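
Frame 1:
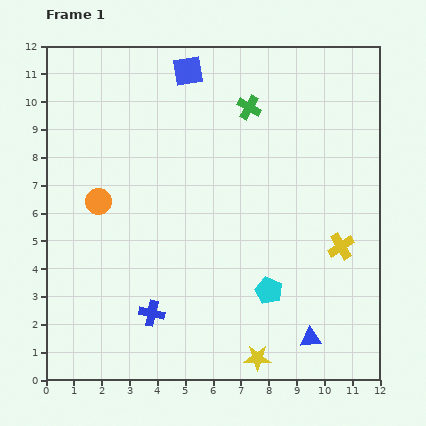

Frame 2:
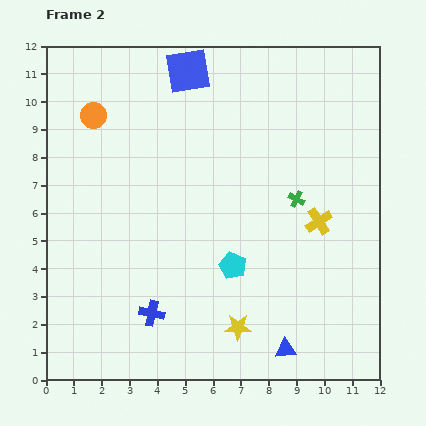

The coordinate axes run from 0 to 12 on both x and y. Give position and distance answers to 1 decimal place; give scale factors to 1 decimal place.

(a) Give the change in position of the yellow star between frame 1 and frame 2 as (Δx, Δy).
(-0.7, 1.1)

The yellow star was at (7.6, 0.8) in frame 1 and (6.9, 1.9) in frame 2.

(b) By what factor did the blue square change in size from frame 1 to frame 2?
1.5×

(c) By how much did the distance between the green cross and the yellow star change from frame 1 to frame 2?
-3.9

Distance in frame 1: 9.0. Distance in frame 2: 5.1.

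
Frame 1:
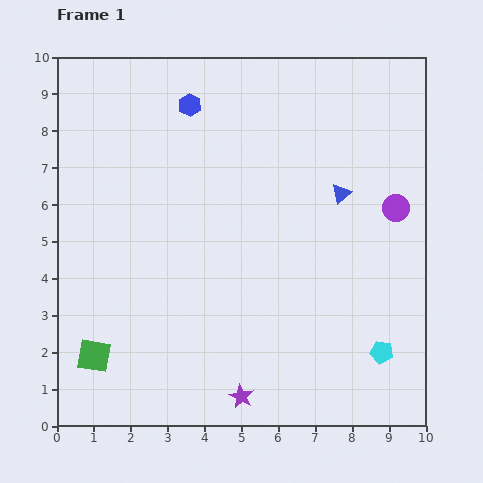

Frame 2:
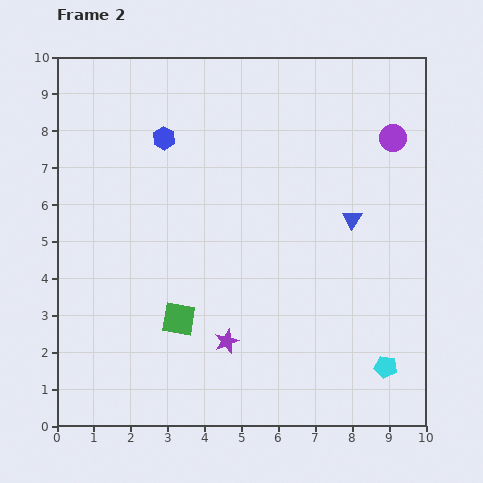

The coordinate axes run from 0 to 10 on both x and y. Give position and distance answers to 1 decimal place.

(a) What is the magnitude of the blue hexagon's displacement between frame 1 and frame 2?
1.1

The blue hexagon moved from (3.6, 8.7) to (2.9, 7.8), a distance of √(0.7² + 0.9²) ≈ 1.1.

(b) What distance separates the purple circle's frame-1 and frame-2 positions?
1.9

The purple circle moved from (9.2, 5.9) to (9.1, 7.8), a distance of √(0.1² + 1.9²) ≈ 1.9.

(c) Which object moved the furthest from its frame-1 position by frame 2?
the green square

(moved 2.5; next 1.9)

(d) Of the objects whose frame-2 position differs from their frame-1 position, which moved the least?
the cyan pentagon

(moved 0.4)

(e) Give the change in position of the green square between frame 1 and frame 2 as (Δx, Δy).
(2.3, 1.0)

The green square was at (1.0, 1.9) in frame 1 and (3.3, 2.9) in frame 2.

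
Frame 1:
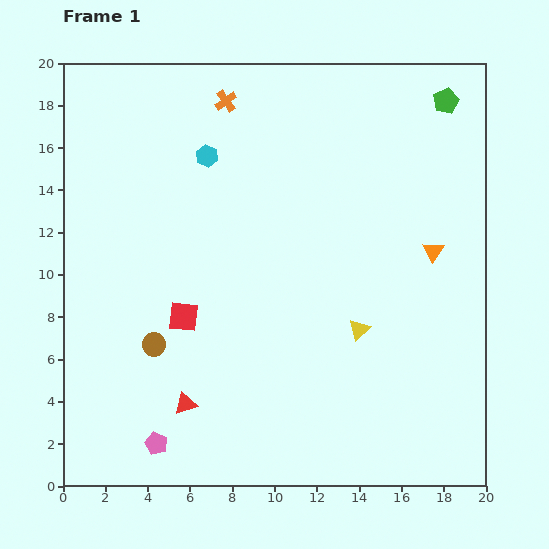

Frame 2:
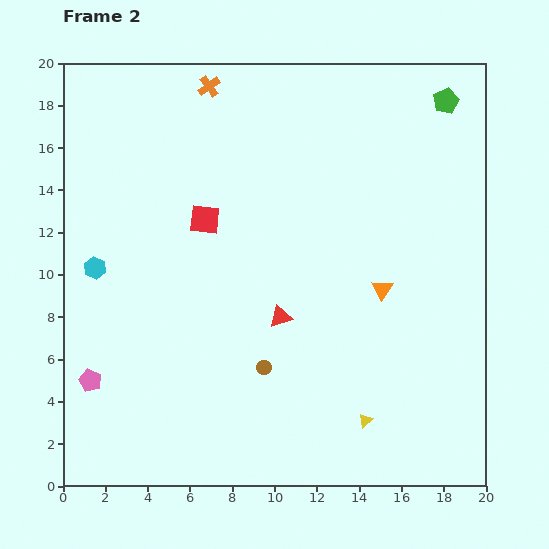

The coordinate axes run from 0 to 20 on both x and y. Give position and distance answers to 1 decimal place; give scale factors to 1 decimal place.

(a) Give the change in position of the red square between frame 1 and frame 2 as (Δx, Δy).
(1.0, 4.6)

The red square was at (5.7, 8.0) in frame 1 and (6.7, 12.6) in frame 2.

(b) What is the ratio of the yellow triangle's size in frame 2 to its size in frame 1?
0.7×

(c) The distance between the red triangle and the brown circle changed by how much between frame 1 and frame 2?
-0.7

Distance in frame 1: 3.2. Distance in frame 2: 2.5.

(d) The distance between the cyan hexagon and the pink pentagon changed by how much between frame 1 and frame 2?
-8.5

Distance in frame 1: 13.8. Distance in frame 2: 5.3.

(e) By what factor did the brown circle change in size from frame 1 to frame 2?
0.6×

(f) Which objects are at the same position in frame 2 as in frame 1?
the green pentagon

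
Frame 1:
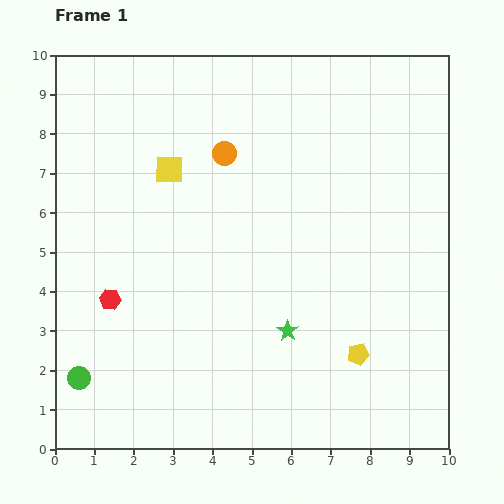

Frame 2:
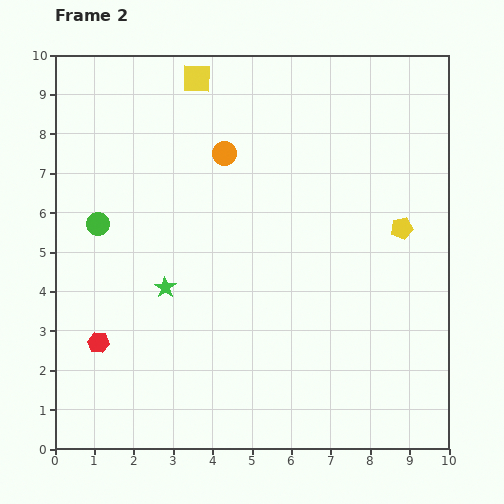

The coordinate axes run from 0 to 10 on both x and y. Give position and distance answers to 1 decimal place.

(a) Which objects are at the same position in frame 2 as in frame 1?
the orange circle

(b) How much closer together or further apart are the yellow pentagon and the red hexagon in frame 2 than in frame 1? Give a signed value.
+1.7

Distance in frame 1: 6.5. Distance in frame 2: 8.2.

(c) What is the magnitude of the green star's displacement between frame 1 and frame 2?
3.3

The green star moved from (5.9, 3.0) to (2.8, 4.1), a distance of √(3.1² + 1.1²) ≈ 3.3.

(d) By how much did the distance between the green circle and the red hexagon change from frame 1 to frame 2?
+0.8

Distance in frame 1: 2.2. Distance in frame 2: 3.0.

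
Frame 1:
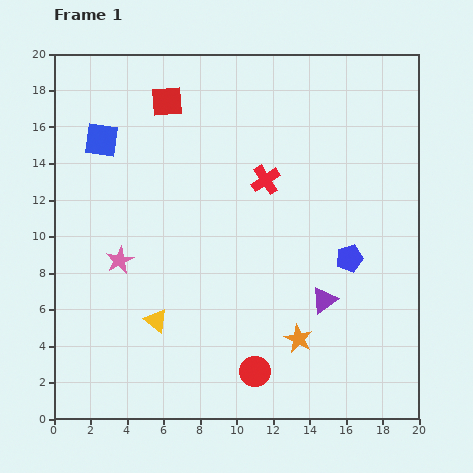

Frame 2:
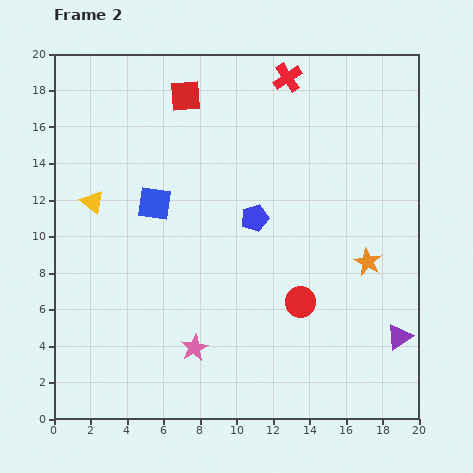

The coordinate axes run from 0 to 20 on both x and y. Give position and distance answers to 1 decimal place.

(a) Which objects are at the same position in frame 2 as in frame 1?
none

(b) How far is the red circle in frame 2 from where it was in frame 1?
4.5

The red circle moved from (11.0, 2.6) to (13.5, 6.4), a distance of √(2.5² + 3.8²) ≈ 4.5.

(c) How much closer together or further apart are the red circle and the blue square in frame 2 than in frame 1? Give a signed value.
-5.5

Distance in frame 1: 15.2. Distance in frame 2: 9.7.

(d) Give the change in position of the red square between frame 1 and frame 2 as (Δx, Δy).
(1.0, 0.3)

The red square was at (6.2, 17.4) in frame 1 and (7.2, 17.7) in frame 2.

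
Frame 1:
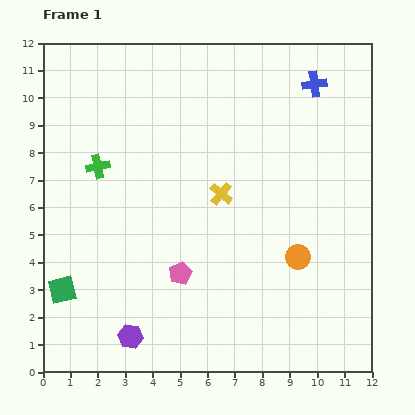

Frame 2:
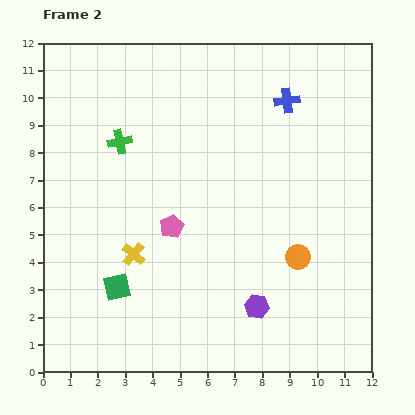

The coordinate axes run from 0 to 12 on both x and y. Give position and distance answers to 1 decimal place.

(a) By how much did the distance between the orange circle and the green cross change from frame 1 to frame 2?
-0.3

Distance in frame 1: 8.0. Distance in frame 2: 7.7.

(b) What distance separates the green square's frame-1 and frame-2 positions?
2.0

The green square moved from (0.7, 3.0) to (2.7, 3.1), a distance of √(2.0² + 0.1²) ≈ 2.0.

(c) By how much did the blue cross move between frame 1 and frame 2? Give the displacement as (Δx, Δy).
(-1.0, -0.6)

The blue cross was at (9.9, 10.5) in frame 1 and (8.9, 9.9) in frame 2.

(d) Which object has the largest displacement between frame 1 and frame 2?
the purple hexagon

(moved 4.7; next 3.9)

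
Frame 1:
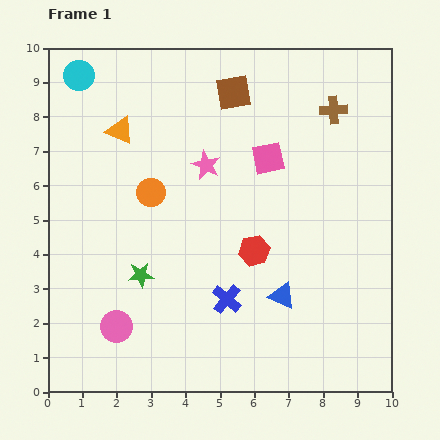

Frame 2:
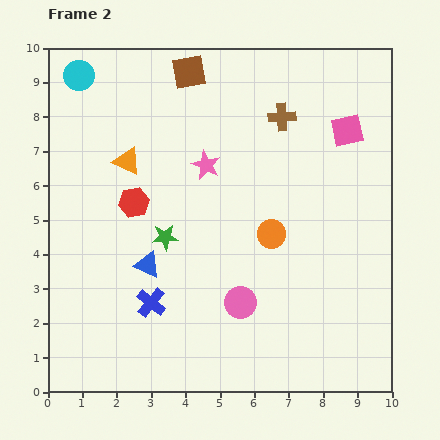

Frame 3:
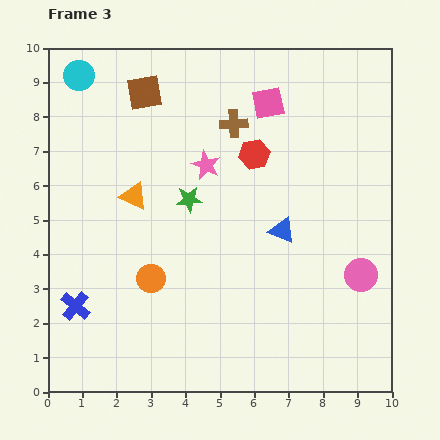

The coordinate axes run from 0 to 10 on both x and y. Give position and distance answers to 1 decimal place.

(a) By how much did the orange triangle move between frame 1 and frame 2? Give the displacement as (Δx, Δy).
(0.2, -0.9)

The orange triangle was at (2.1, 7.6) in frame 1 and (2.3, 6.7) in frame 2.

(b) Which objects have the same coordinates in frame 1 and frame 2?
the pink star, the cyan circle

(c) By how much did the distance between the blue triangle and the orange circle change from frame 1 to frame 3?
-0.8

Distance in frame 1: 4.8. Distance in frame 3: 4.0.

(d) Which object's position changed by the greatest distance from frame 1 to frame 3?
the pink circle

(moved 7.3; next 4.4)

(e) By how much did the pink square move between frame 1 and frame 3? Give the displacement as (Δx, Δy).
(0.0, 1.6)

The pink square was at (6.4, 6.8) in frame 1 and (6.4, 8.4) in frame 3.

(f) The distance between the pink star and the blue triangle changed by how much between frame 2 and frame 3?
-0.5

Distance in frame 2: 3.4. Distance in frame 3: 2.9.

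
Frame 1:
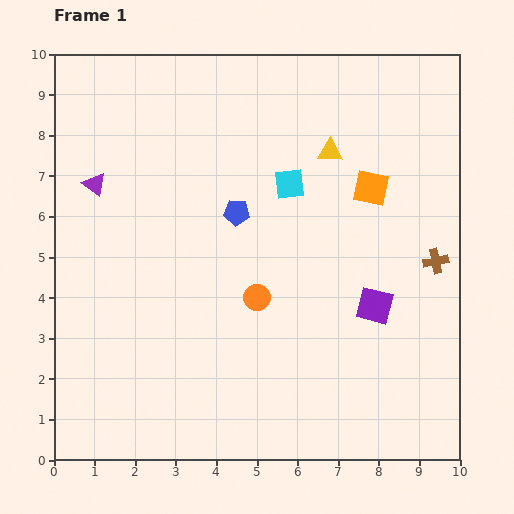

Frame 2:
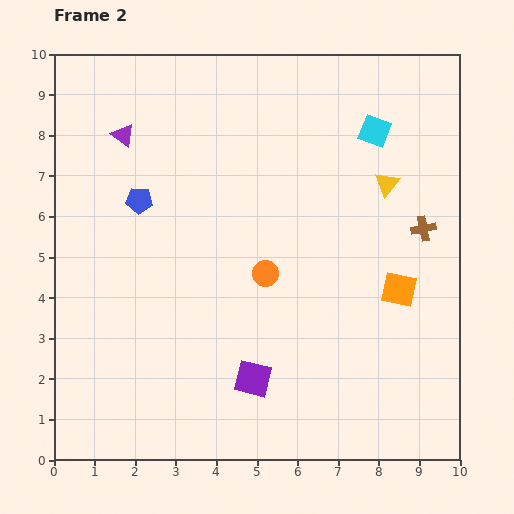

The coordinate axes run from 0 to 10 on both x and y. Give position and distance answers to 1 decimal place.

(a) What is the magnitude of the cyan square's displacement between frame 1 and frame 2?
2.5

The cyan square moved from (5.8, 6.8) to (7.9, 8.1), a distance of √(2.1² + 1.3²) ≈ 2.5.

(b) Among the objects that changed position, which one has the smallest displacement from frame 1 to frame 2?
the orange circle

(moved 0.6)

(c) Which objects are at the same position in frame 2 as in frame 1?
none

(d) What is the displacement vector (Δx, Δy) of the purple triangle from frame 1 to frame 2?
(0.7, 1.2)

The purple triangle was at (1.0, 6.8) in frame 1 and (1.7, 8.0) in frame 2.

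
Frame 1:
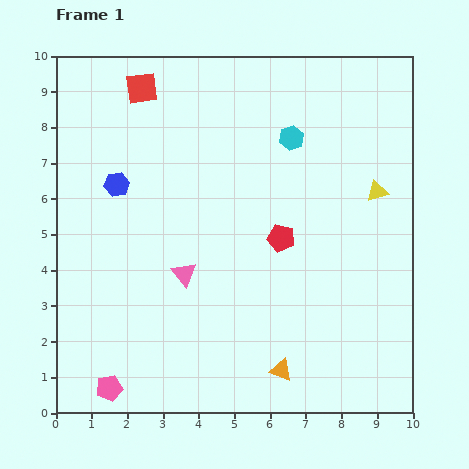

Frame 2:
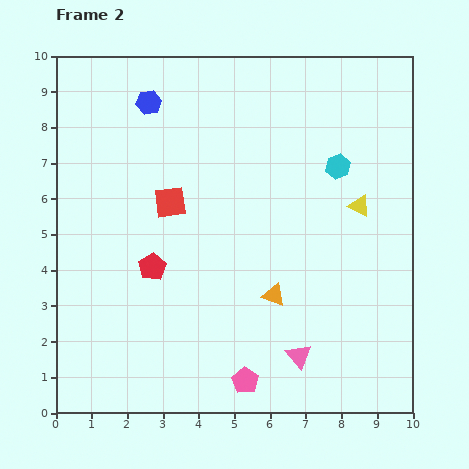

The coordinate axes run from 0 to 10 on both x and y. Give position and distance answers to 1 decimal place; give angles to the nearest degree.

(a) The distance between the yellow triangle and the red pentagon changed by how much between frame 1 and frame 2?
+3.0

Distance in frame 1: 3.0. Distance in frame 2: 6.0.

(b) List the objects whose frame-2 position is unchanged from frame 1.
none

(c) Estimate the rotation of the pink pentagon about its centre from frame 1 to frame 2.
25° counter-clockwise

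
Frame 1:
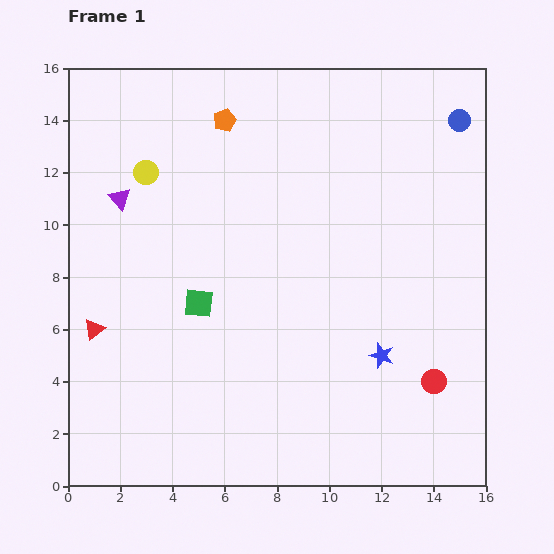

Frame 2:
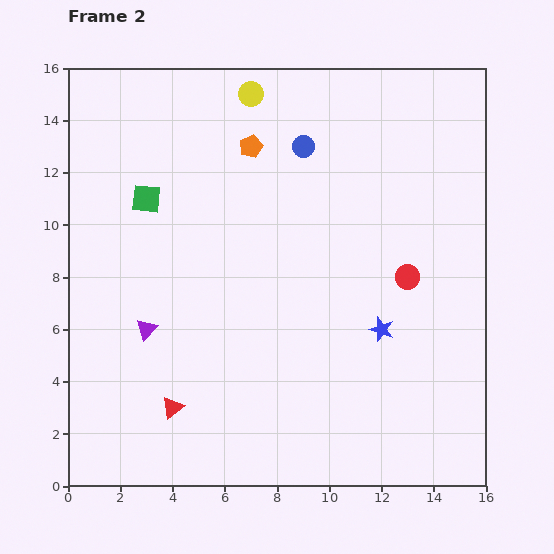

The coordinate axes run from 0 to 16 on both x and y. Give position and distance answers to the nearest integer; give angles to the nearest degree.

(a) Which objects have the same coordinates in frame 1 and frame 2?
none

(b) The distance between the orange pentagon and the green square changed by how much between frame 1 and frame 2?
-3

Distance in frame 1: 7. Distance in frame 2: 4.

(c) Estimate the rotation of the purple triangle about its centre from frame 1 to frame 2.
26° clockwise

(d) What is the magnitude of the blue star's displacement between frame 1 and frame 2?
1

The blue star moved from (12, 5) to (12, 6), a distance of √(0² + 1²) ≈ 1.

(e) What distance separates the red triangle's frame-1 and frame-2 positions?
4

The red triangle moved from (1, 6) to (4, 3), a distance of √(3² + 3²) ≈ 4.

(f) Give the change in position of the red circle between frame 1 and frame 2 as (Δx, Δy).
(-1, 4)

The red circle was at (14, 4) in frame 1 and (13, 8) in frame 2.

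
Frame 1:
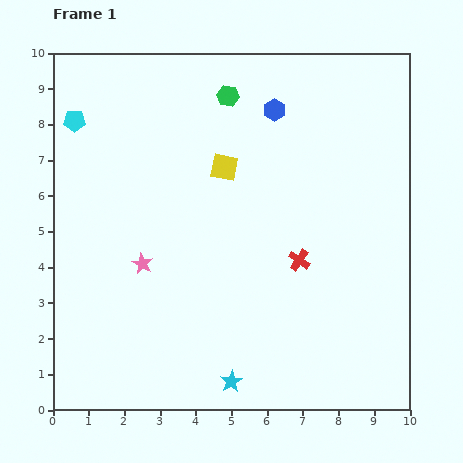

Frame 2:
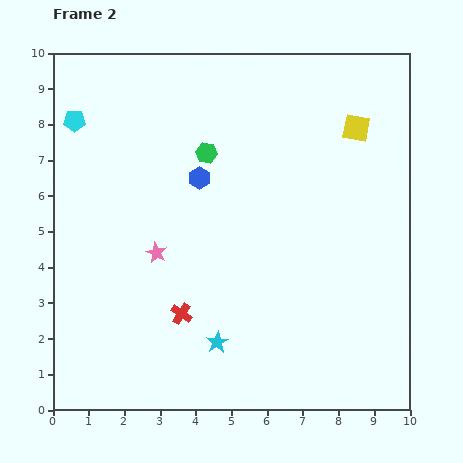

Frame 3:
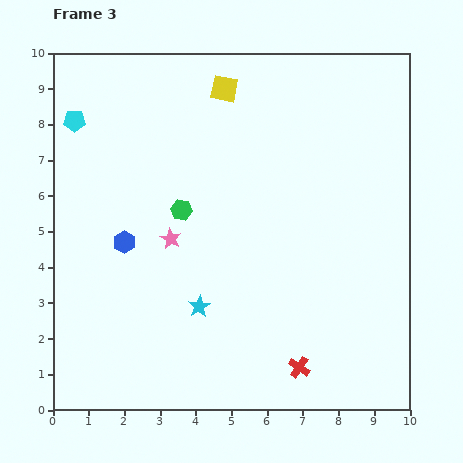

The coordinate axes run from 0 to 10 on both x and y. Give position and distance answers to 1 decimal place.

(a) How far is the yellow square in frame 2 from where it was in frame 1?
3.9

The yellow square moved from (4.8, 6.8) to (8.5, 7.9), a distance of √(3.7² + 1.1²) ≈ 3.9.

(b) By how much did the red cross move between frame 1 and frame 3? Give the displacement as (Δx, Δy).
(0.0, -3.0)

The red cross was at (6.9, 4.2) in frame 1 and (6.9, 1.2) in frame 3.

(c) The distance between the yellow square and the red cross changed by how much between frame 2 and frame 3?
+1.0

Distance in frame 2: 7.1. Distance in frame 3: 8.1.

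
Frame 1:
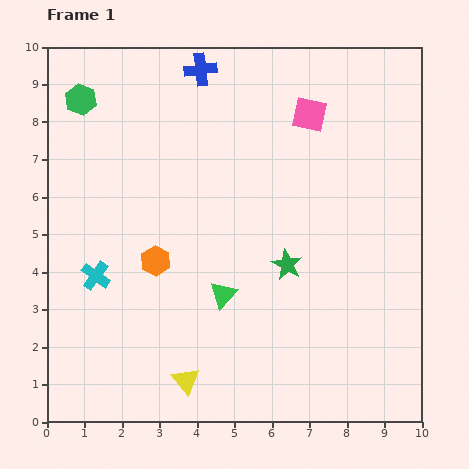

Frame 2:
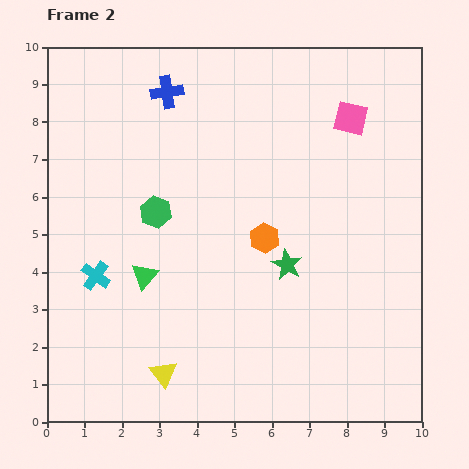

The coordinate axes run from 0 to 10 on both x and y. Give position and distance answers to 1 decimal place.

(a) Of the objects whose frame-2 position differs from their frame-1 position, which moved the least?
the yellow triangle

(moved 0.6)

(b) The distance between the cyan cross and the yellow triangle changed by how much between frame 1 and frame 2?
-0.5

Distance in frame 1: 3.7. Distance in frame 2: 3.2.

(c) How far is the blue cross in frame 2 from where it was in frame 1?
1.1

The blue cross moved from (4.1, 9.4) to (3.2, 8.8), a distance of √(0.9² + 0.6²) ≈ 1.1.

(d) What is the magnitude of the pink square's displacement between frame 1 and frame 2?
1.1

The pink square moved from (7.0, 8.2) to (8.1, 8.1), a distance of √(1.1² + 0.1²) ≈ 1.1.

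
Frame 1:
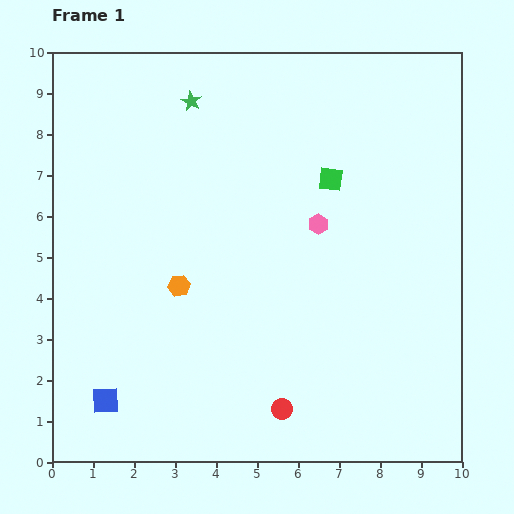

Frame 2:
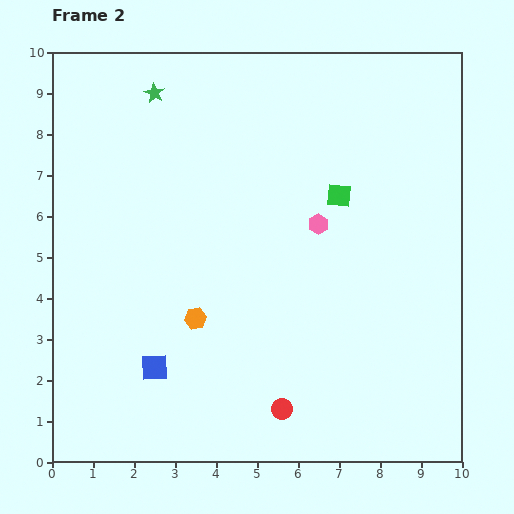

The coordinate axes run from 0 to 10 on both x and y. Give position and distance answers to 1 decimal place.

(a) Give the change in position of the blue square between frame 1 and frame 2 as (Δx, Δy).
(1.2, 0.8)

The blue square was at (1.3, 1.5) in frame 1 and (2.5, 2.3) in frame 2.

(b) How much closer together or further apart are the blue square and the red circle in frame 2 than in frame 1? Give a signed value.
-1.0

Distance in frame 1: 4.3. Distance in frame 2: 3.3.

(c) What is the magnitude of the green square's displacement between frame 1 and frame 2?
0.4

The green square moved from (6.8, 6.9) to (7.0, 6.5), a distance of √(0.2² + 0.4²) ≈ 0.4.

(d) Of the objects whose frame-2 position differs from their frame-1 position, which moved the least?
the green square

(moved 0.4)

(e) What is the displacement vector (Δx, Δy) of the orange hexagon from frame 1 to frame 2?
(0.4, -0.8)

The orange hexagon was at (3.1, 4.3) in frame 1 and (3.5, 3.5) in frame 2.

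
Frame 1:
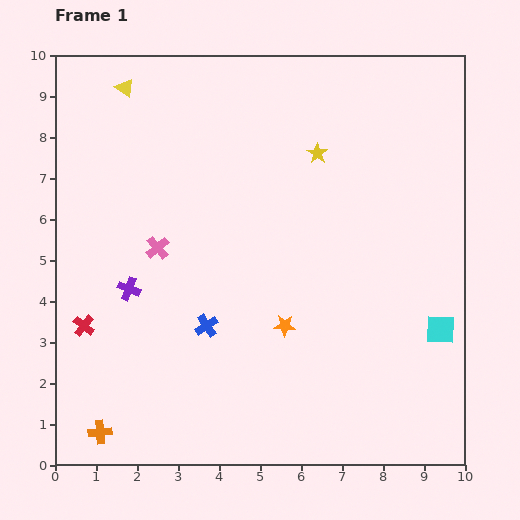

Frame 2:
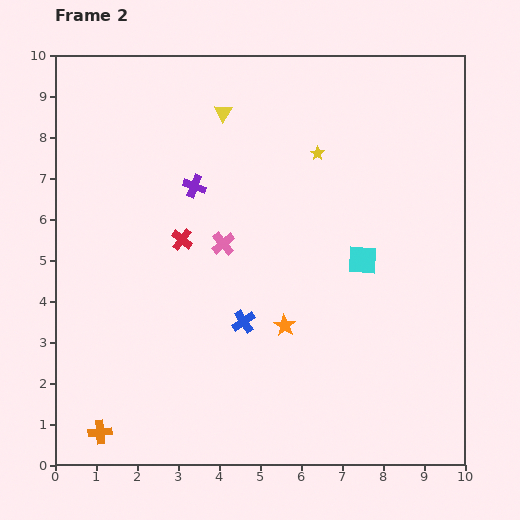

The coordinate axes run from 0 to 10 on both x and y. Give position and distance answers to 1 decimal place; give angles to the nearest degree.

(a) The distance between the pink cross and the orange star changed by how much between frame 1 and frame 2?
-1.1

Distance in frame 1: 3.6. Distance in frame 2: 2.5.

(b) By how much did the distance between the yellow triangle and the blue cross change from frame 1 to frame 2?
-1.0

Distance in frame 1: 6.1. Distance in frame 2: 5.1.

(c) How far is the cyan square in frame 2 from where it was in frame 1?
2.5

The cyan square moved from (9.4, 3.3) to (7.5, 5.0), a distance of √(1.9² + 1.7²) ≈ 2.5.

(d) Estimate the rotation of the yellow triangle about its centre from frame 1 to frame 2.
27° clockwise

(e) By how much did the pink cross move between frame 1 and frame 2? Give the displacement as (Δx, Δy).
(1.6, 0.1)

The pink cross was at (2.5, 5.3) in frame 1 and (4.1, 5.4) in frame 2.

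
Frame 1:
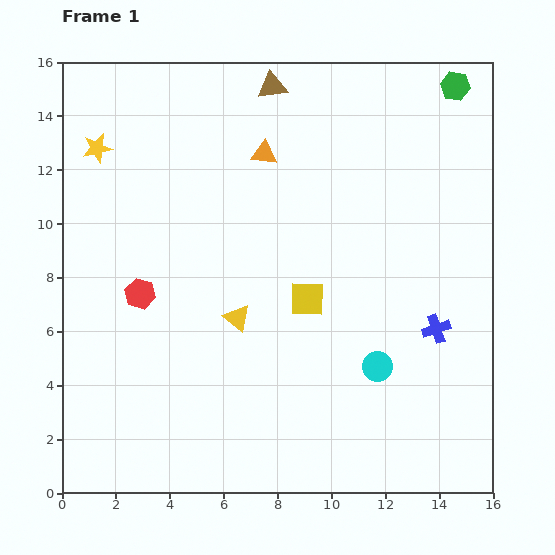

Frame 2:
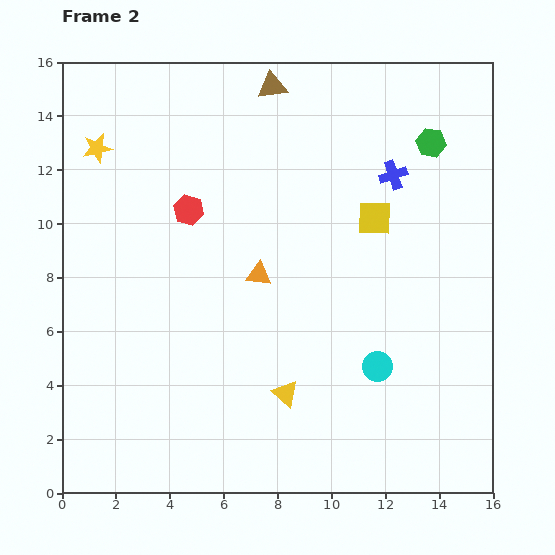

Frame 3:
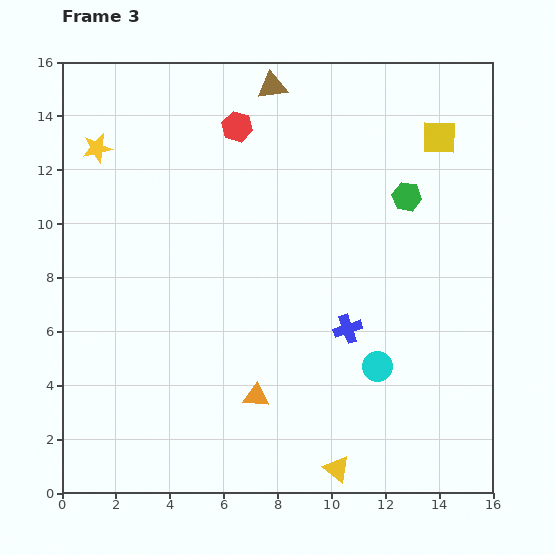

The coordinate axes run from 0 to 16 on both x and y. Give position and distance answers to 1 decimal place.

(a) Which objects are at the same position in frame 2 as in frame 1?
the brown triangle, the cyan circle, the yellow star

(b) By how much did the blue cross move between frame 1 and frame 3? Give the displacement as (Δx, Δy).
(-3.3, 0.0)

The blue cross was at (13.9, 6.1) in frame 1 and (10.6, 6.1) in frame 3.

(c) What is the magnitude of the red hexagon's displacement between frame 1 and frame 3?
7.2

The red hexagon moved from (2.9, 7.4) to (6.5, 13.6), a distance of √(3.6² + 6.2²) ≈ 7.2.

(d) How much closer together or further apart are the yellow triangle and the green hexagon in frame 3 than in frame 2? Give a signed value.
-0.4

Distance in frame 2: 10.8. Distance in frame 3: 10.4.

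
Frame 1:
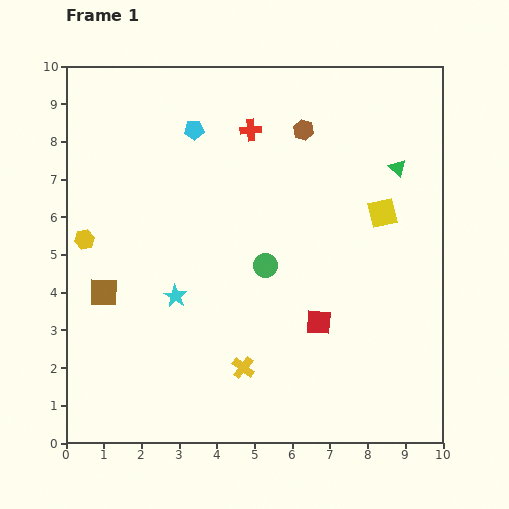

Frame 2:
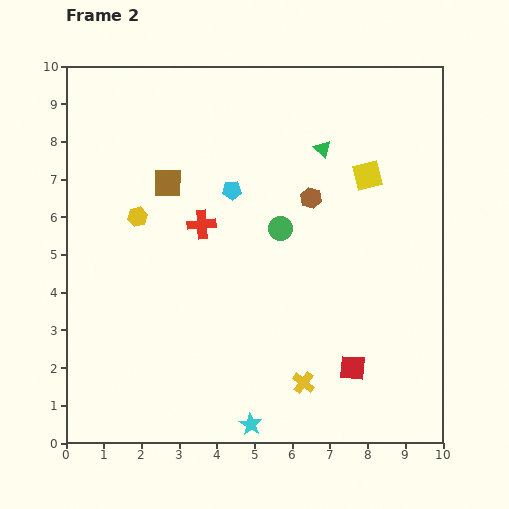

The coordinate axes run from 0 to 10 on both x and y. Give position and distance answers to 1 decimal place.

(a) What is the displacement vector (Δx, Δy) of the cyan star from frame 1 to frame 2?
(2.0, -3.4)

The cyan star was at (2.9, 3.9) in frame 1 and (4.9, 0.5) in frame 2.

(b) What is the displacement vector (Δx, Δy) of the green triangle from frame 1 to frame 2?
(-2.0, 0.5)

The green triangle was at (8.8, 7.3) in frame 1 and (6.8, 7.8) in frame 2.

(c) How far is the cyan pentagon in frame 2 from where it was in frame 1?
1.9

The cyan pentagon moved from (3.4, 8.3) to (4.4, 6.7), a distance of √(1.0² + 1.6²) ≈ 1.9.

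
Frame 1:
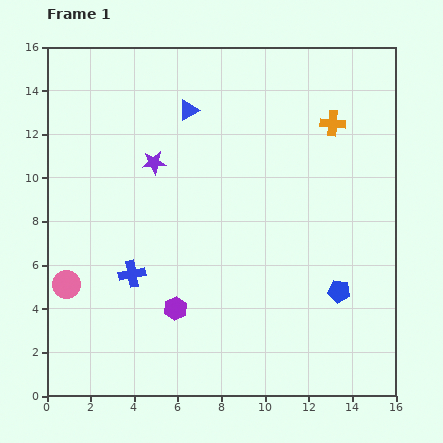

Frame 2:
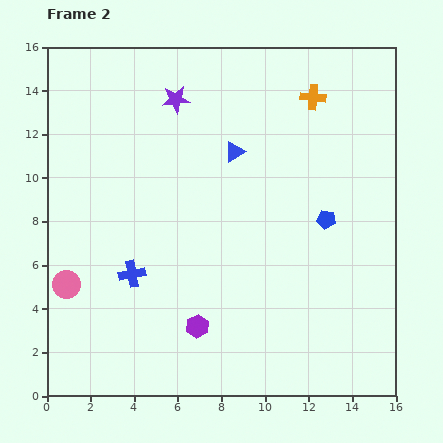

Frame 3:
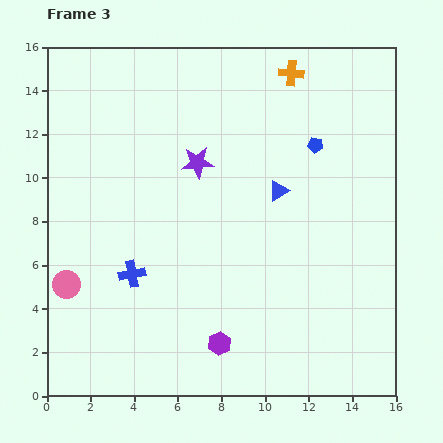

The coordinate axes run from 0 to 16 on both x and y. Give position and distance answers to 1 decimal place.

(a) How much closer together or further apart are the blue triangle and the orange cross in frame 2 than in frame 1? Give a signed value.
-2.2

Distance in frame 1: 6.6. Distance in frame 2: 4.4.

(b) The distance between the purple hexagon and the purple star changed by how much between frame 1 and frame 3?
+1.6

Distance in frame 1: 6.8. Distance in frame 3: 8.4.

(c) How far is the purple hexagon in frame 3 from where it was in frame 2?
1.3

The purple hexagon moved from (6.9, 3.2) to (7.9, 2.4), a distance of √(1.0² + 0.8²) ≈ 1.3.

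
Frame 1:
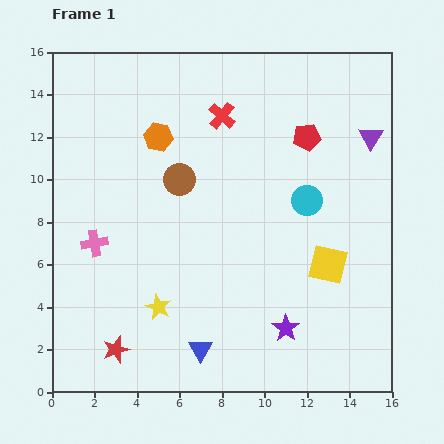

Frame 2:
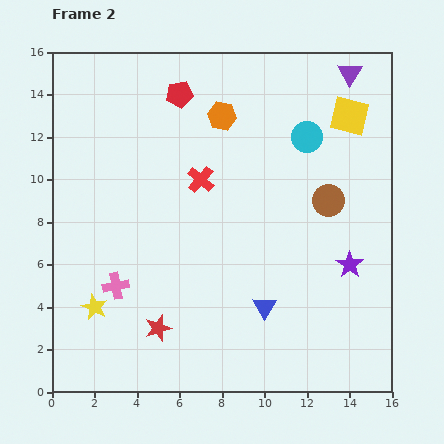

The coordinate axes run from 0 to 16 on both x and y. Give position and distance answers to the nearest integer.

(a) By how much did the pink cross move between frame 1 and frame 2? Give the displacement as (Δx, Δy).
(1, -2)

The pink cross was at (2, 7) in frame 1 and (3, 5) in frame 2.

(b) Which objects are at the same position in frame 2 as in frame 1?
none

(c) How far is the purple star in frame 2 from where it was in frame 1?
4

The purple star moved from (11, 3) to (14, 6), a distance of √(3² + 3²) ≈ 4.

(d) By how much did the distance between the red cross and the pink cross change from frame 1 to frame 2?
-2

Distance in frame 1: 8. Distance in frame 2: 6.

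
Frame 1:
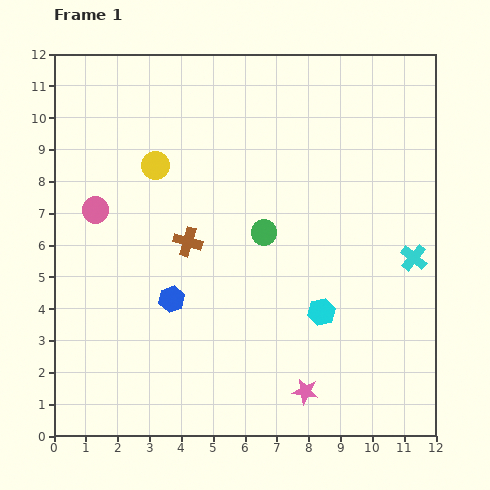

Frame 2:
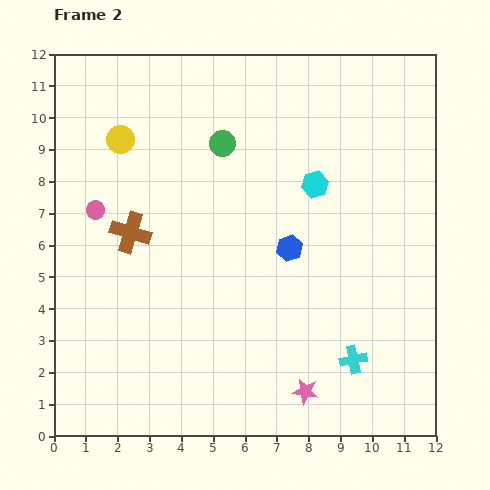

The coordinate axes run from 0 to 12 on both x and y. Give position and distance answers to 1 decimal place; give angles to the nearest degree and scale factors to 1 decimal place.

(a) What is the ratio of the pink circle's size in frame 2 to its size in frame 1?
0.7×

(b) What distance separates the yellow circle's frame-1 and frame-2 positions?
1.4

The yellow circle moved from (3.2, 8.5) to (2.1, 9.3), a distance of √(1.1² + 0.8²) ≈ 1.4.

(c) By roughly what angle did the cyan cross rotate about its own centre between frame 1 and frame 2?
40° clockwise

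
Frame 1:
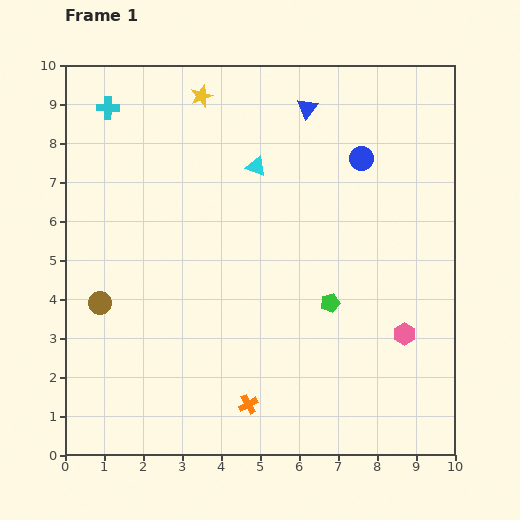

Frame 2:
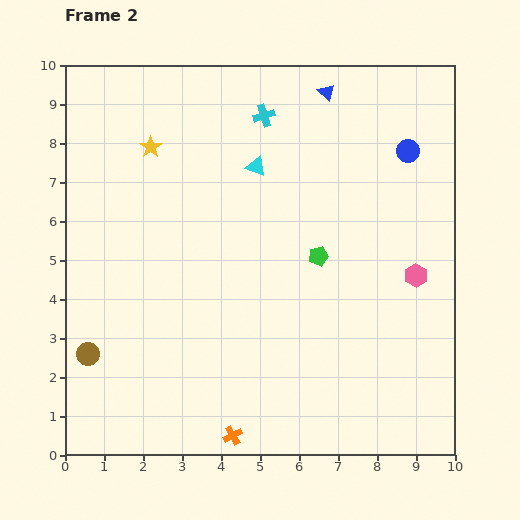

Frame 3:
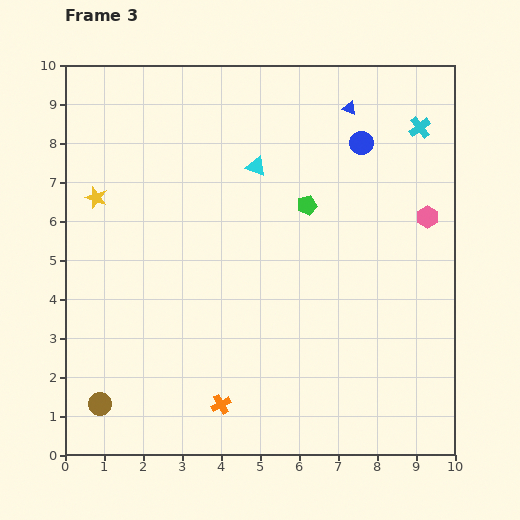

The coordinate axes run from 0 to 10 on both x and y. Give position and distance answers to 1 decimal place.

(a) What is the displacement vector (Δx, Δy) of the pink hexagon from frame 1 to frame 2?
(0.3, 1.5)

The pink hexagon was at (8.7, 3.1) in frame 1 and (9.0, 4.6) in frame 2.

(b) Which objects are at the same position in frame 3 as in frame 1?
the cyan triangle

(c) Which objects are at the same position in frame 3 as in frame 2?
the cyan triangle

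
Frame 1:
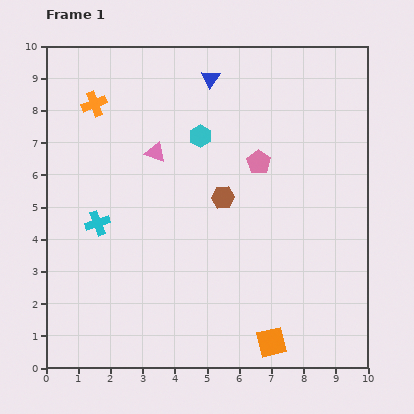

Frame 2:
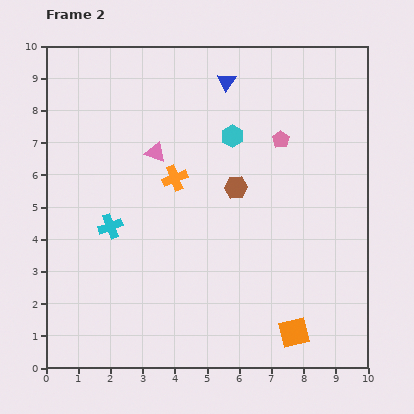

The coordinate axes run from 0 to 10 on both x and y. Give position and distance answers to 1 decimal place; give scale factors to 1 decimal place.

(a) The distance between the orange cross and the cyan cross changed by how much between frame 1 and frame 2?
-1.2

Distance in frame 1: 3.7. Distance in frame 2: 2.5.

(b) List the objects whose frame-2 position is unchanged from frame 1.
the pink triangle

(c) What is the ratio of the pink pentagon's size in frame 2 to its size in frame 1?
0.7×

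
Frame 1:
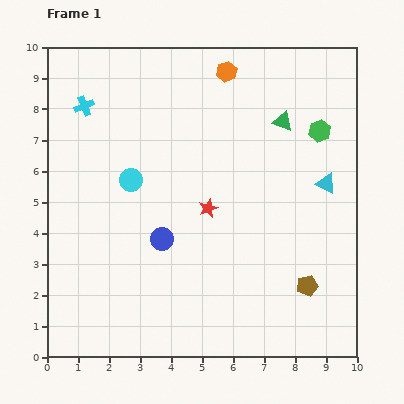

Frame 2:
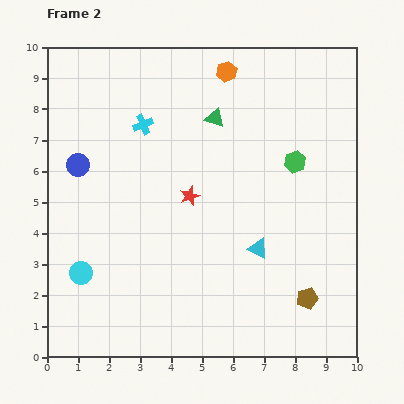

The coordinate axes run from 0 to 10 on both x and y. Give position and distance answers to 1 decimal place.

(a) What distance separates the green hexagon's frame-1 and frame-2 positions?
1.3

The green hexagon moved from (8.8, 7.3) to (8.0, 6.3), a distance of √(0.8² + 1.0²) ≈ 1.3.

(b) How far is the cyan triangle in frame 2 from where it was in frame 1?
3.0

The cyan triangle moved from (9.0, 5.6) to (6.8, 3.5), a distance of √(2.2² + 2.1²) ≈ 3.0.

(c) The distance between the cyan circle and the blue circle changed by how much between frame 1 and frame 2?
+1.4

Distance in frame 1: 2.1. Distance in frame 2: 3.5.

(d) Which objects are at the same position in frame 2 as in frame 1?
the orange hexagon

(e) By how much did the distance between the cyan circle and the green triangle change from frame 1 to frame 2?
+1.3

Distance in frame 1: 5.3. Distance in frame 2: 6.6.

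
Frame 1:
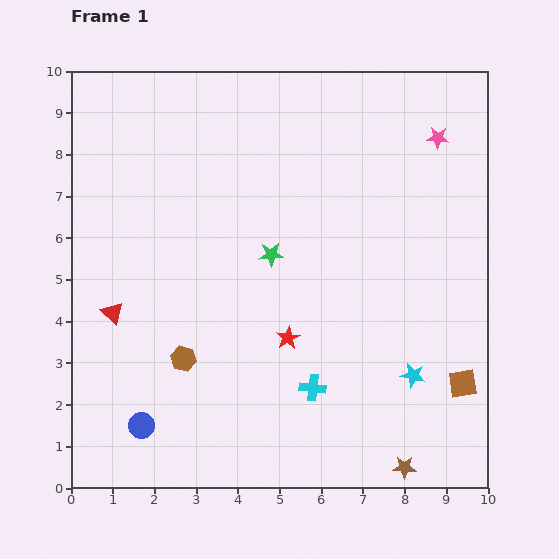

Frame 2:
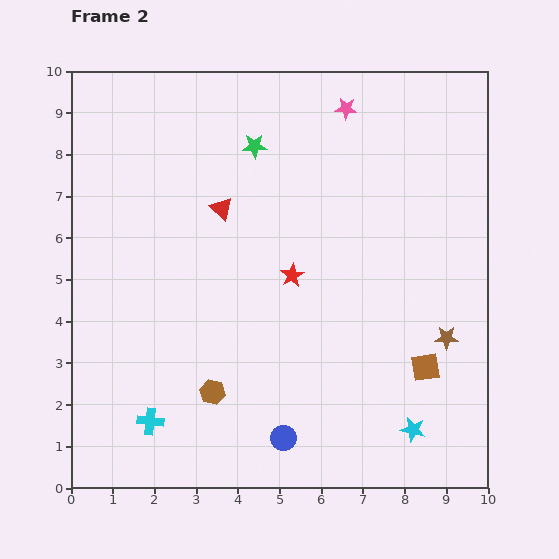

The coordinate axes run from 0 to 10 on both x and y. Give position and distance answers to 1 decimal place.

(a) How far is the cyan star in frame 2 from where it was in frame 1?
1.3

The cyan star moved from (8.2, 2.7) to (8.2, 1.4), a distance of √(0.0² + 1.3²) ≈ 1.3.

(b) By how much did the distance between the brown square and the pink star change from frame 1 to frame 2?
+0.6

Distance in frame 1: 5.9. Distance in frame 2: 6.5.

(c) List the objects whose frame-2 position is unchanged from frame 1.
none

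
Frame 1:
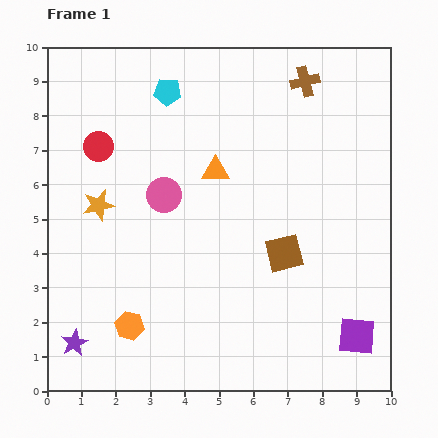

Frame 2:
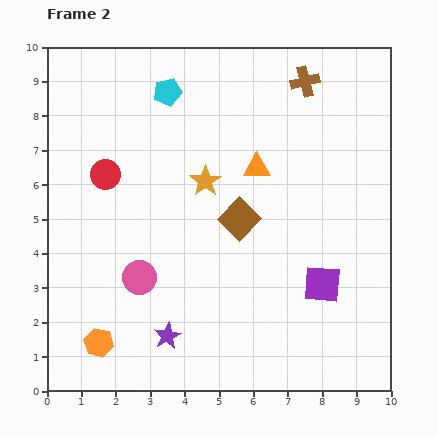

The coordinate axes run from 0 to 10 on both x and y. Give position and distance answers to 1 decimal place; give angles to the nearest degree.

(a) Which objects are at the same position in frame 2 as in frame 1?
the cyan pentagon, the brown cross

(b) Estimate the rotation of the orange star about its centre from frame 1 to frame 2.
23° counter-clockwise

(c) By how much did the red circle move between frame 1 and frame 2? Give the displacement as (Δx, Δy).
(0.2, -0.8)

The red circle was at (1.5, 7.1) in frame 1 and (1.7, 6.3) in frame 2.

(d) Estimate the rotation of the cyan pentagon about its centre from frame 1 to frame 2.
18° counter-clockwise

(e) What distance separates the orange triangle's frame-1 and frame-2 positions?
1.2

The orange triangle moved from (4.9, 6.4) to (6.1, 6.5), a distance of √(1.2² + 0.1²) ≈ 1.2.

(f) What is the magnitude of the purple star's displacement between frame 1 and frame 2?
2.7

The purple star moved from (0.8, 1.4) to (3.5, 1.6), a distance of √(2.7² + 0.2²) ≈ 2.7.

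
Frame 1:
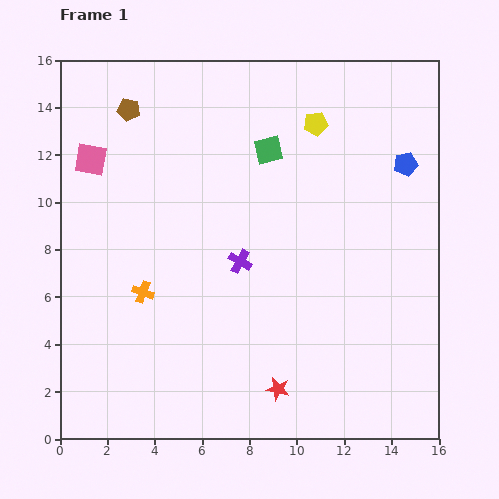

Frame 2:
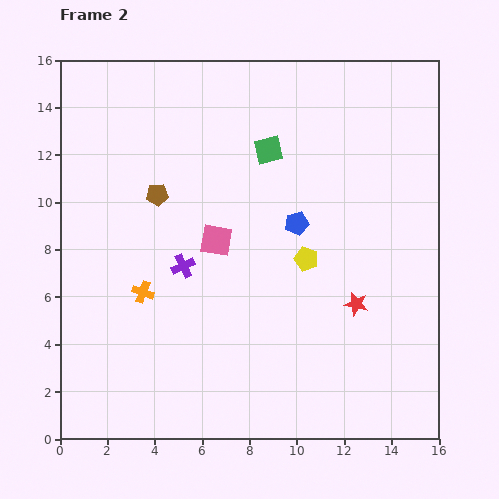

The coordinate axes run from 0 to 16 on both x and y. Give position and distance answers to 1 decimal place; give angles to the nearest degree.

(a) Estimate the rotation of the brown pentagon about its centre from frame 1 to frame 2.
16° counter-clockwise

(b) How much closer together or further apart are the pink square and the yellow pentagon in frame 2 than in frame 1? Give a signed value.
-5.7

Distance in frame 1: 9.6. Distance in frame 2: 3.9.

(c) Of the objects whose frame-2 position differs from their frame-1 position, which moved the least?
the purple cross

(moved 2.4)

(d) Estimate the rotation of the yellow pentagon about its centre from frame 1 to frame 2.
28° clockwise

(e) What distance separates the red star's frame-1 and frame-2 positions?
4.9

The red star moved from (9.2, 2.1) to (12.5, 5.7), a distance of √(3.3² + 3.6²) ≈ 4.9.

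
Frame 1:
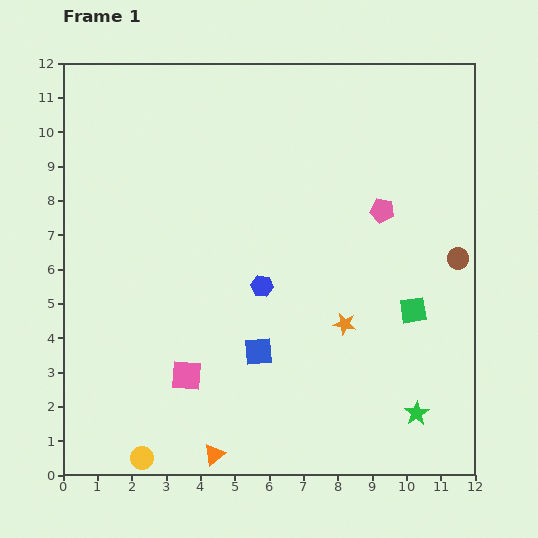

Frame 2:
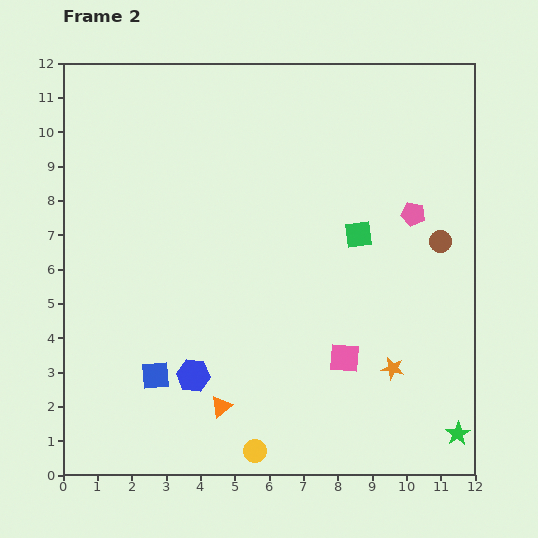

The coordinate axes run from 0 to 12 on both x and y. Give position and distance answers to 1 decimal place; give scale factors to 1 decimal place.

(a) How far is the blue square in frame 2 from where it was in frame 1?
3.1

The blue square moved from (5.7, 3.6) to (2.7, 2.9), a distance of √(3.0² + 0.7²) ≈ 3.1.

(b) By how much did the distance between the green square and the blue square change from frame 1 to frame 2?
+2.5

Distance in frame 1: 4.7. Distance in frame 2: 7.2.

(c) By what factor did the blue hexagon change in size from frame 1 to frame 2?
1.5×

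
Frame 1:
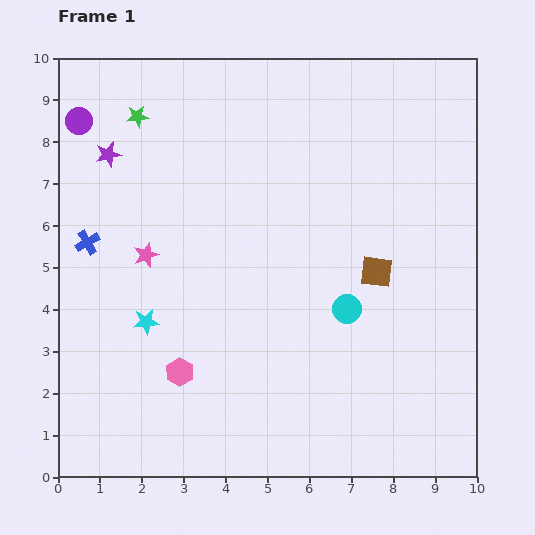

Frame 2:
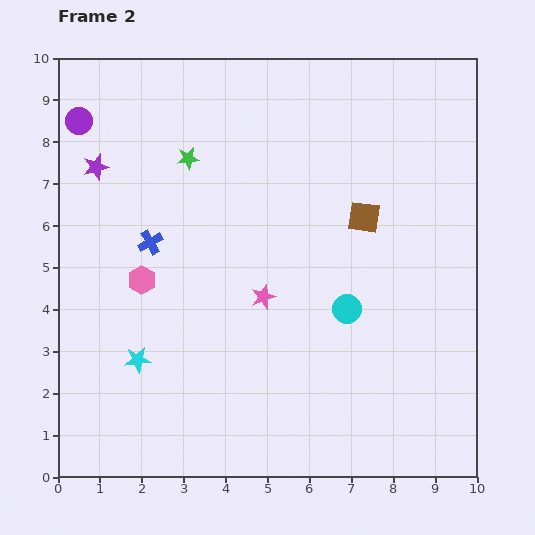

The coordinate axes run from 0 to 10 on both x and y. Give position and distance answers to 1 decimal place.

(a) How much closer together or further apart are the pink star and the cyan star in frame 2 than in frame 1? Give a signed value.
+1.8

Distance in frame 1: 1.6. Distance in frame 2: 3.4.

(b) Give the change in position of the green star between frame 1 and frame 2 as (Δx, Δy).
(1.2, -1.0)

The green star was at (1.9, 8.6) in frame 1 and (3.1, 7.6) in frame 2.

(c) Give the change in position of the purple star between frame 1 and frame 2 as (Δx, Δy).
(-0.3, -0.3)

The purple star was at (1.2, 7.7) in frame 1 and (0.9, 7.4) in frame 2.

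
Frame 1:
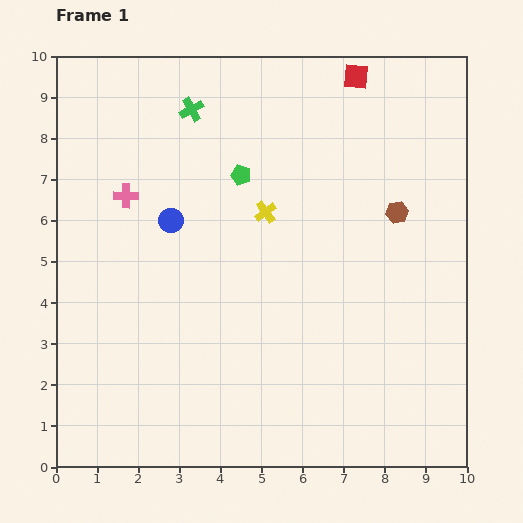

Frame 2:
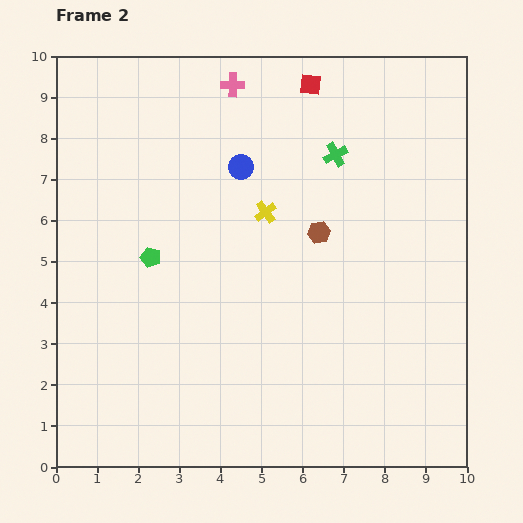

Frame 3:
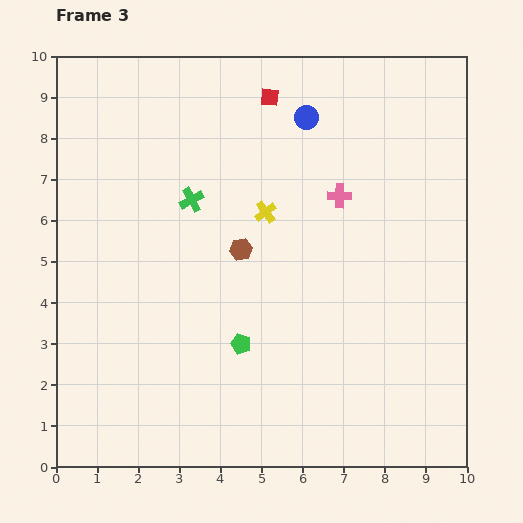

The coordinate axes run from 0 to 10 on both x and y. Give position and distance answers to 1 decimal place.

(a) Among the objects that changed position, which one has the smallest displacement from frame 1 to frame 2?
the red square

(moved 1.1)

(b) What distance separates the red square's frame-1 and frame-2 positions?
1.1

The red square moved from (7.3, 9.5) to (6.2, 9.3), a distance of √(1.1² + 0.2²) ≈ 1.1.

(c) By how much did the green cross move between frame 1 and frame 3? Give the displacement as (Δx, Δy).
(0.0, -2.2)

The green cross was at (3.3, 8.7) in frame 1 and (3.3, 6.5) in frame 3.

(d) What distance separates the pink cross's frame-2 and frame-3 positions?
3.7

The pink cross moved from (4.3, 9.3) to (6.9, 6.6), a distance of √(2.6² + 2.7²) ≈ 3.7.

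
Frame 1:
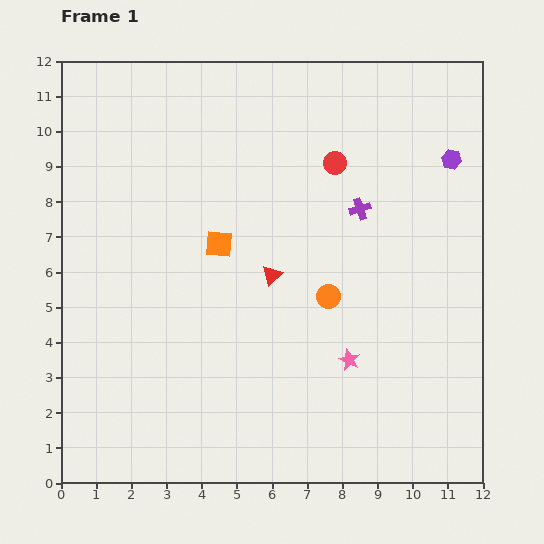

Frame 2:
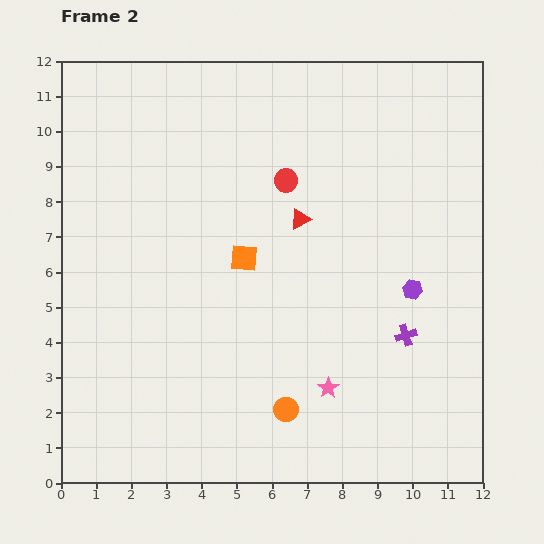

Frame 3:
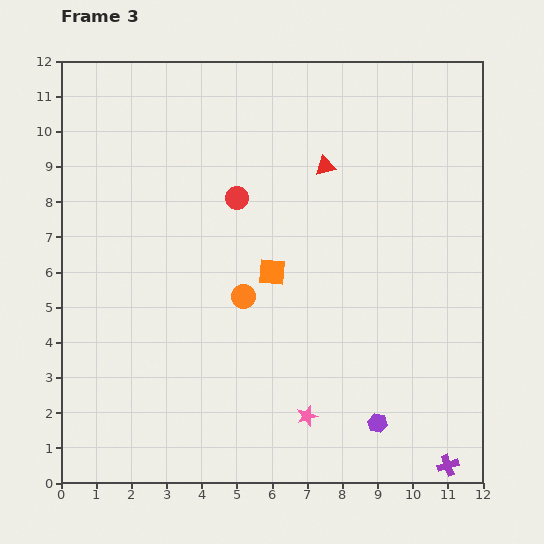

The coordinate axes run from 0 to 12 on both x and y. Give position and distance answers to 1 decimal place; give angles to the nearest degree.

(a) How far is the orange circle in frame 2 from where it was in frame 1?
3.4

The orange circle moved from (7.6, 5.3) to (6.4, 2.1), a distance of √(1.2² + 3.2²) ≈ 3.4.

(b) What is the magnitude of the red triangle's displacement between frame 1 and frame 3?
3.4

The red triangle moved from (6.0, 5.9) to (7.5, 9.0), a distance of √(1.5² + 3.1²) ≈ 3.4.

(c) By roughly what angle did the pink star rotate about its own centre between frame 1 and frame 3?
31° clockwise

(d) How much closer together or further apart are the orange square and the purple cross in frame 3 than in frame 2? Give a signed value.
+2.3

Distance in frame 2: 5.1. Distance in frame 3: 7.4.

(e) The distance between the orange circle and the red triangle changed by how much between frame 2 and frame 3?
-1.0

Distance in frame 2: 5.4. Distance in frame 3: 4.4.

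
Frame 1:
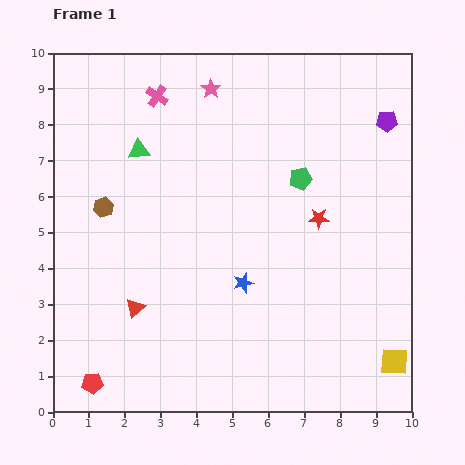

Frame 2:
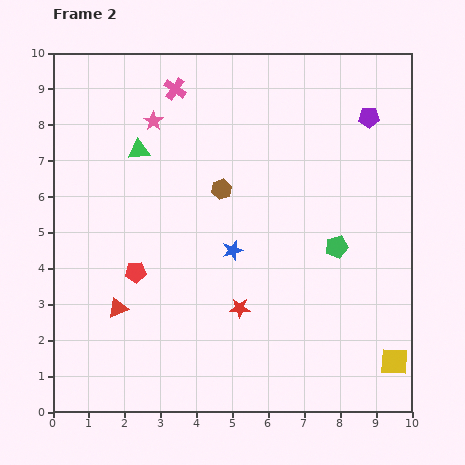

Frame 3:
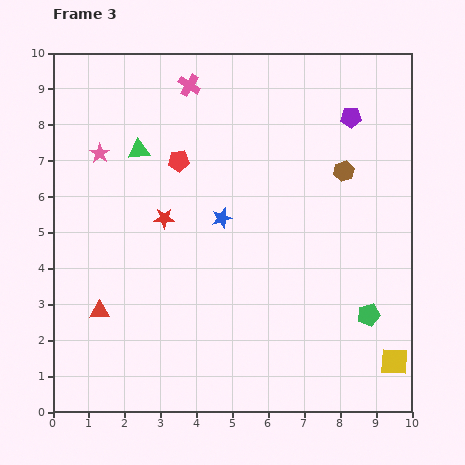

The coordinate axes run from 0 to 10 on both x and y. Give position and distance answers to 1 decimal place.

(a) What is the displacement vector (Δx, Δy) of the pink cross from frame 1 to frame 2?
(0.5, 0.2)

The pink cross was at (2.9, 8.8) in frame 1 and (3.4, 9.0) in frame 2.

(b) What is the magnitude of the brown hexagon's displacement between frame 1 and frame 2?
3.3

The brown hexagon moved from (1.4, 5.7) to (4.7, 6.2), a distance of √(3.3² + 0.5²) ≈ 3.3.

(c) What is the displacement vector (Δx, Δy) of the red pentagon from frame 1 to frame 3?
(2.4, 6.2)

The red pentagon was at (1.1, 0.8) in frame 1 and (3.5, 7.0) in frame 3.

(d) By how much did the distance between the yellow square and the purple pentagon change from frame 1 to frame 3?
+0.2

Distance in frame 1: 6.7. Distance in frame 3: 6.9.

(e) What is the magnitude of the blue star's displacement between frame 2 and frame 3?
0.9

The blue star moved from (5.0, 4.5) to (4.7, 5.4), a distance of √(0.3² + 0.9²) ≈ 0.9.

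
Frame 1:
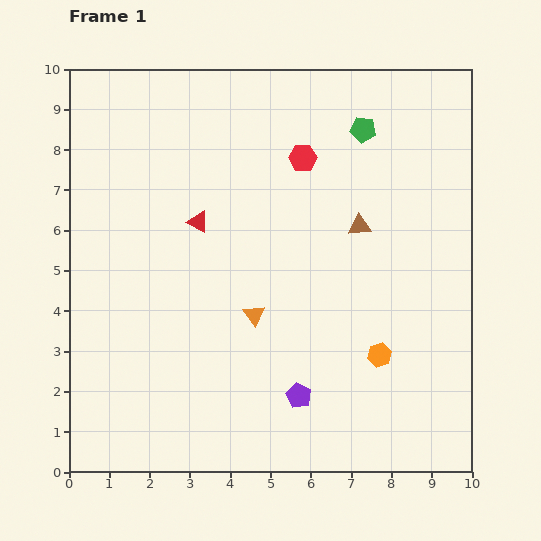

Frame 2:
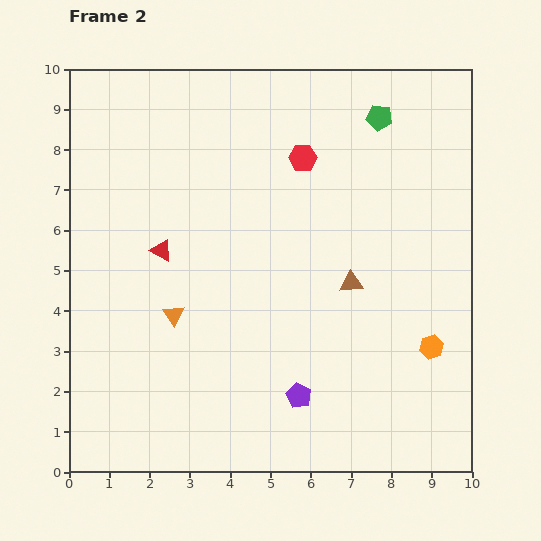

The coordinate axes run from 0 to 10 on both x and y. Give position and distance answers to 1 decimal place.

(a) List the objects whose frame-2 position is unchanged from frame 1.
the red hexagon, the purple pentagon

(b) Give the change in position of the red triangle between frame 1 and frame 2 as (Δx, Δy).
(-0.9, -0.7)

The red triangle was at (3.2, 6.2) in frame 1 and (2.3, 5.5) in frame 2.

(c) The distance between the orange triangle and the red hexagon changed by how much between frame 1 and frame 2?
+0.9

Distance in frame 1: 4.1. Distance in frame 2: 5.0.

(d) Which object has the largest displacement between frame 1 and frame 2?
the orange triangle

(moved 2.0; next 1.4)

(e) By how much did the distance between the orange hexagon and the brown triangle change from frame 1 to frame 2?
-0.6

Distance in frame 1: 3.2. Distance in frame 2: 2.6.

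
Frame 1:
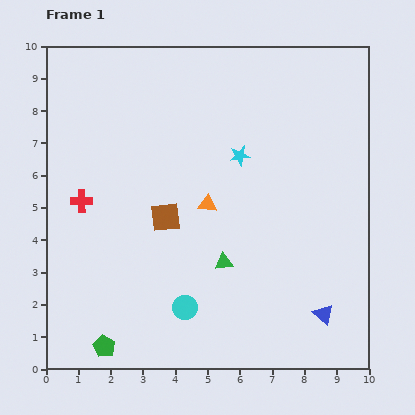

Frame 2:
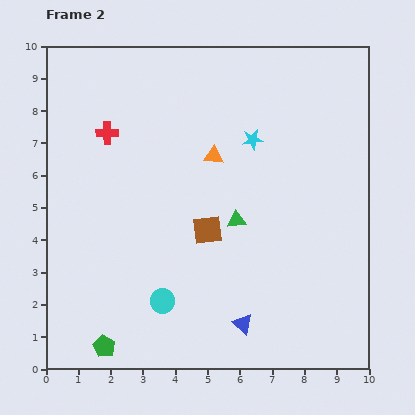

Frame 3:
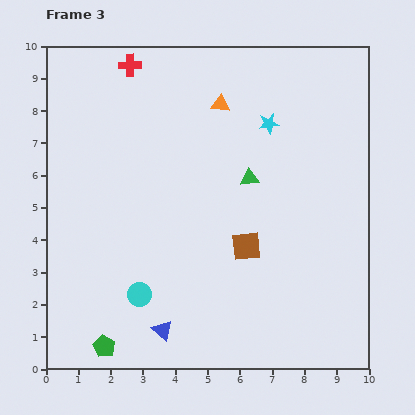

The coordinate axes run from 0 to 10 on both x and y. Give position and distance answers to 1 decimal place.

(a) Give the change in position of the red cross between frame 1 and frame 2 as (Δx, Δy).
(0.8, 2.1)

The red cross was at (1.1, 5.2) in frame 1 and (1.9, 7.3) in frame 2.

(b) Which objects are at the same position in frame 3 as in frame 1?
the green pentagon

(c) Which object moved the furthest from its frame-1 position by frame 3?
the blue triangle

(moved 5.0; next 4.5)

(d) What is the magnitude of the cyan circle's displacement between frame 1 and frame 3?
1.5

The cyan circle moved from (4.3, 1.9) to (2.9, 2.3), a distance of √(1.4² + 0.4²) ≈ 1.5.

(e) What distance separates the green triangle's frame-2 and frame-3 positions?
1.4

The green triangle moved from (5.9, 4.6) to (6.3, 5.9), a distance of √(0.4² + 1.3²) ≈ 1.4.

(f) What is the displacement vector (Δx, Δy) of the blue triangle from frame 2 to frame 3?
(-2.5, -0.2)

The blue triangle was at (6.1, 1.4) in frame 2 and (3.6, 1.2) in frame 3.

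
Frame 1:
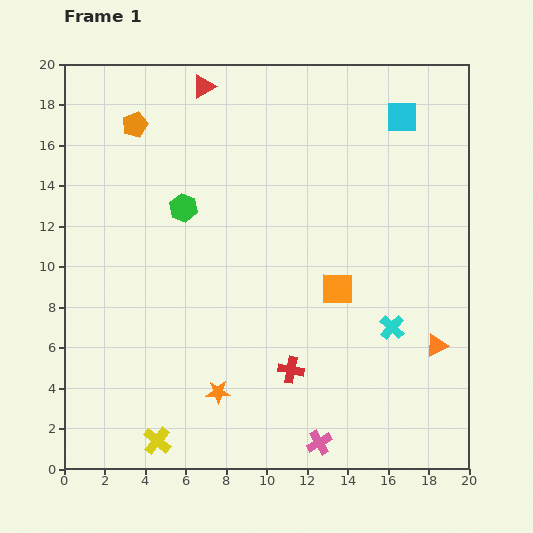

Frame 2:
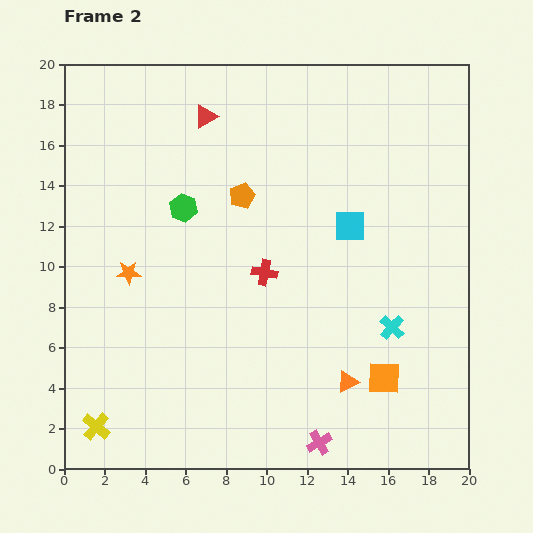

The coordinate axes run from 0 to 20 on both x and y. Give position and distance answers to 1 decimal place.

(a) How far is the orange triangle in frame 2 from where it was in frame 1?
4.8

The orange triangle moved from (18.4, 6.1) to (14.0, 4.3), a distance of √(4.4² + 1.8²) ≈ 4.8.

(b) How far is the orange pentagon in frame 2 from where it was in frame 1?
6.4

The orange pentagon moved from (3.5, 17.0) to (8.8, 13.5), a distance of √(5.3² + 3.5²) ≈ 6.4.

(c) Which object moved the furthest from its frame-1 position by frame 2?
the orange star

(moved 7.4; next 6.4)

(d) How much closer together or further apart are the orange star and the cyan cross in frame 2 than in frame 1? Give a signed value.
+4.1

Distance in frame 1: 9.2. Distance in frame 2: 13.3.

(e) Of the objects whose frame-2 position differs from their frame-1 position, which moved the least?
the red triangle

(moved 1.5)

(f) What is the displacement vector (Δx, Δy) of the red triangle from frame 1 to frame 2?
(0.1, -1.5)

The red triangle was at (6.9, 18.9) in frame 1 and (7.0, 17.4) in frame 2.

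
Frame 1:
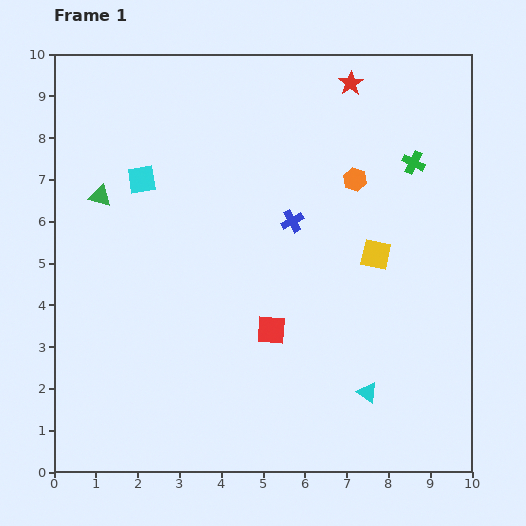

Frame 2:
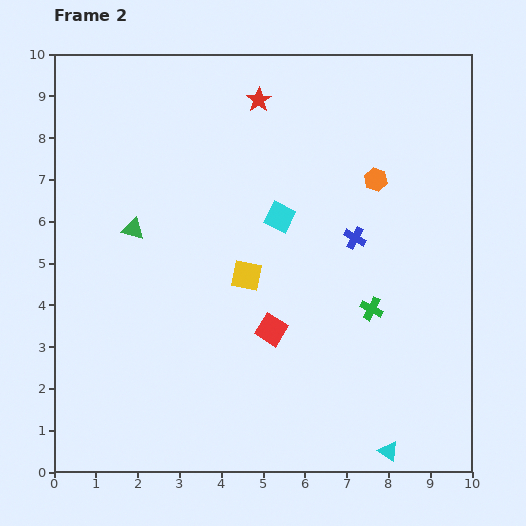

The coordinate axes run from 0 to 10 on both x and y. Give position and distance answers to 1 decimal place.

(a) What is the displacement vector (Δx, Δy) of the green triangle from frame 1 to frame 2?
(0.8, -0.8)

The green triangle was at (1.1, 6.6) in frame 1 and (1.9, 5.8) in frame 2.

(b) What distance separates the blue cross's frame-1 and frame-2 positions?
1.6

The blue cross moved from (5.7, 6.0) to (7.2, 5.6), a distance of √(1.5² + 0.4²) ≈ 1.6.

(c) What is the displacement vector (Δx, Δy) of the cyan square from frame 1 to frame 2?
(3.3, -0.9)

The cyan square was at (2.1, 7.0) in frame 1 and (5.4, 6.1) in frame 2.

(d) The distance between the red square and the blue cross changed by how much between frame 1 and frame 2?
+0.4

Distance in frame 1: 2.6. Distance in frame 2: 3.0.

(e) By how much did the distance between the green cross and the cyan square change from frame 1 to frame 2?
-3.4

Distance in frame 1: 6.5. Distance in frame 2: 3.1.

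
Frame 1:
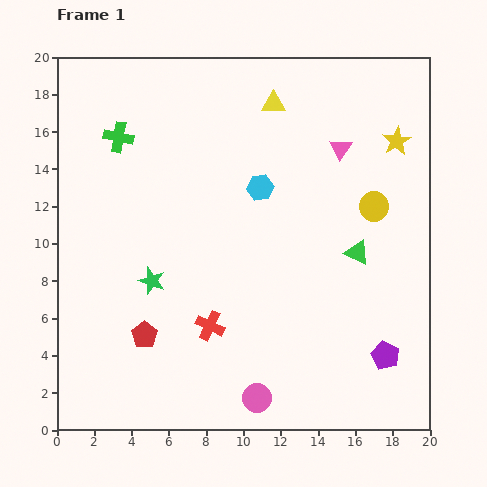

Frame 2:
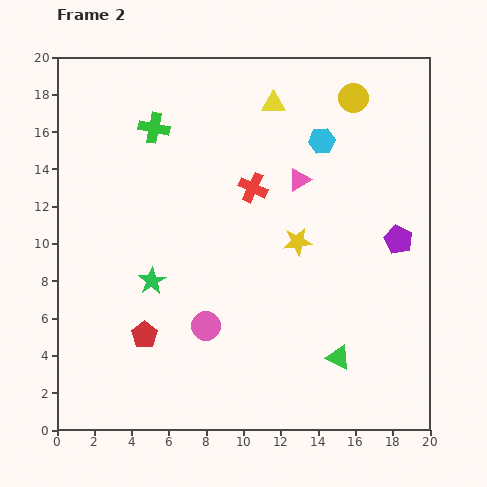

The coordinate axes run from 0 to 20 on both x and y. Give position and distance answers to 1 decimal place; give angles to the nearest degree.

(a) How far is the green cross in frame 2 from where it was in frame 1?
2.0

The green cross moved from (3.3, 15.7) to (5.2, 16.2), a distance of √(1.9² + 0.5²) ≈ 2.0.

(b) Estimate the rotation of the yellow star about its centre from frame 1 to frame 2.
21° clockwise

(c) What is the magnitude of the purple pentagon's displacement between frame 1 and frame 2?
6.2

The purple pentagon moved from (17.6, 4.0) to (18.3, 10.2), a distance of √(0.7² + 6.2²) ≈ 6.2.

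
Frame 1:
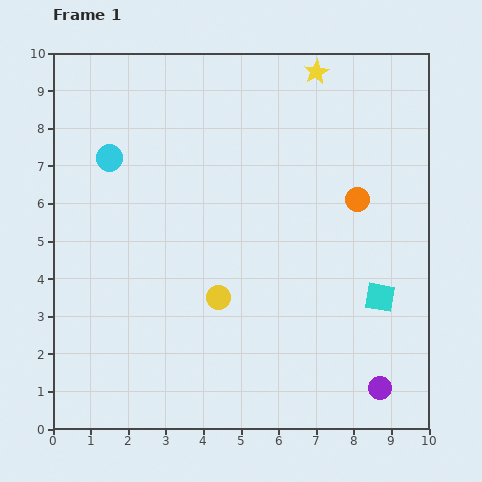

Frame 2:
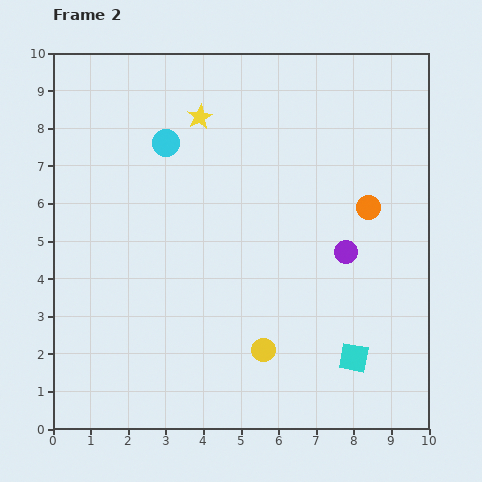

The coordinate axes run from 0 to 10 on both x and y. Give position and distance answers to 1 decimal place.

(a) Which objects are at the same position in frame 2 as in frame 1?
none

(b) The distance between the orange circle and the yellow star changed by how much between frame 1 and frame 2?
+1.5

Distance in frame 1: 3.6. Distance in frame 2: 5.1.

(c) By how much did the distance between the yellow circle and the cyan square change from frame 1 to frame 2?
-1.9

Distance in frame 1: 4.3. Distance in frame 2: 2.4.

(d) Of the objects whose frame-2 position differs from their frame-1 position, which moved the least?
the orange circle

(moved 0.4)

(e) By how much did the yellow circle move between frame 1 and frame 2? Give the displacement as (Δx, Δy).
(1.2, -1.4)

The yellow circle was at (4.4, 3.5) in frame 1 and (5.6, 2.1) in frame 2.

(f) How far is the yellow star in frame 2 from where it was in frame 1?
3.3

The yellow star moved from (7.0, 9.5) to (3.9, 8.3), a distance of √(3.1² + 1.2²) ≈ 3.3.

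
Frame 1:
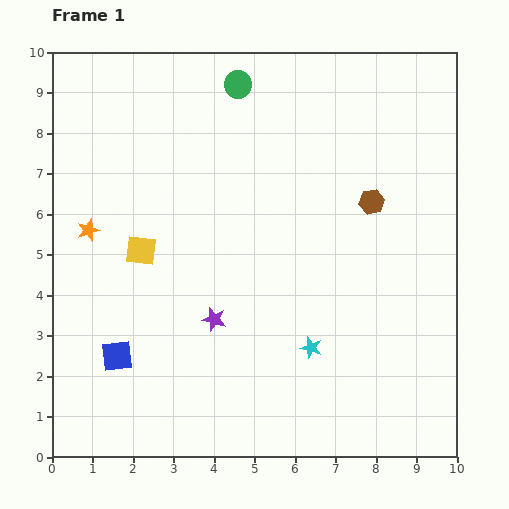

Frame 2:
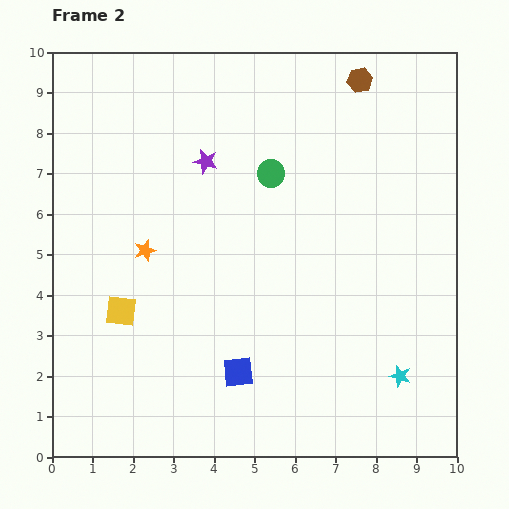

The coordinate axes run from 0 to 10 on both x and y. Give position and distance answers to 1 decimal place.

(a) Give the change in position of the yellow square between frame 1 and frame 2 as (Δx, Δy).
(-0.5, -1.5)

The yellow square was at (2.2, 5.1) in frame 1 and (1.7, 3.6) in frame 2.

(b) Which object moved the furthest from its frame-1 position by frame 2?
the purple star

(moved 3.9; next 3.0)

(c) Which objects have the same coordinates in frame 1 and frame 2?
none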